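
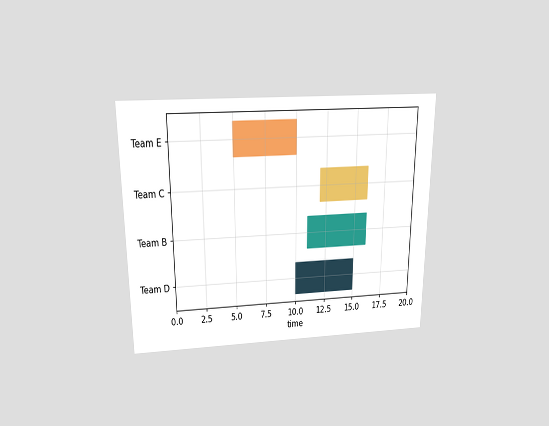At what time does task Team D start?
The chart is viewed slightly from above. The Team D bar begins at t=10.

10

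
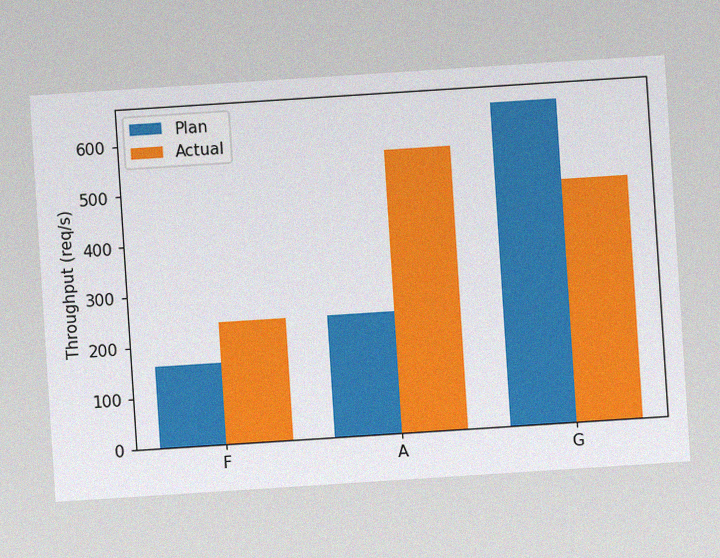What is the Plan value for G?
The chart is tilted about 4° counter-clockwise, with some photo noise. The Plan bar at G reaches 640req/s on the y-axis.

640req/s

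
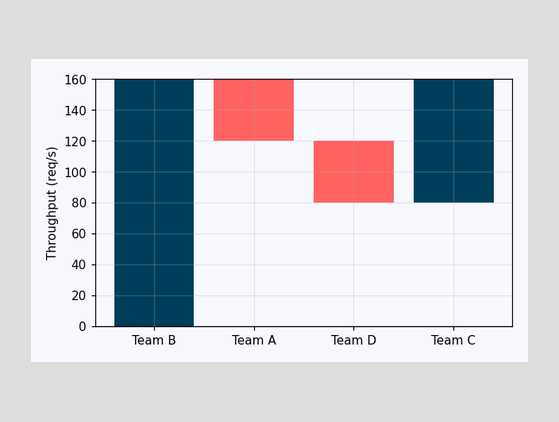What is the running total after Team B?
After Team B the running total reaches 160req/s.

160req/s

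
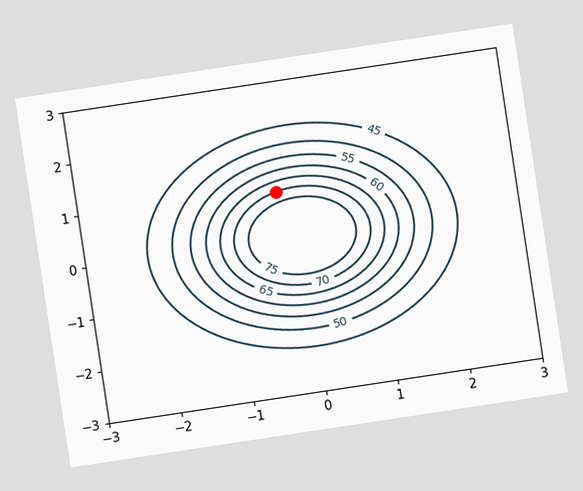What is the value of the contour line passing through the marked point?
The chart is tilted about 9° counter-clockwise. The marked point sits on the contour labelled 70.

70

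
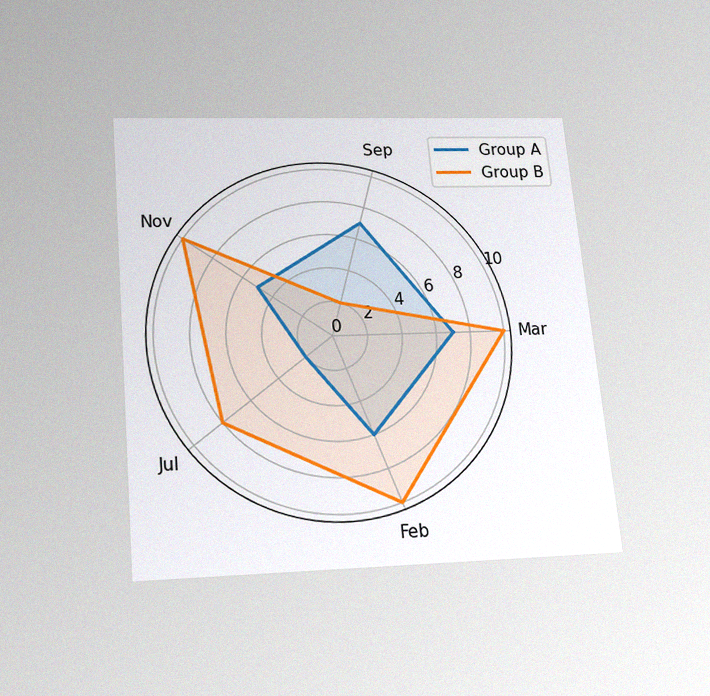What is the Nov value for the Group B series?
The chart is tilted about 5° counter-clockwise and viewed slightly from below, with some photo noise. On the Nov axis, Group B reaches 10.

10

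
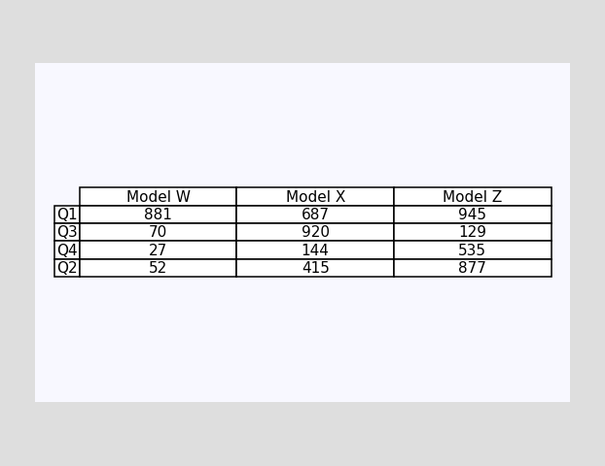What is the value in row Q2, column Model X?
The (Q2, Model X) cell reads 415.

415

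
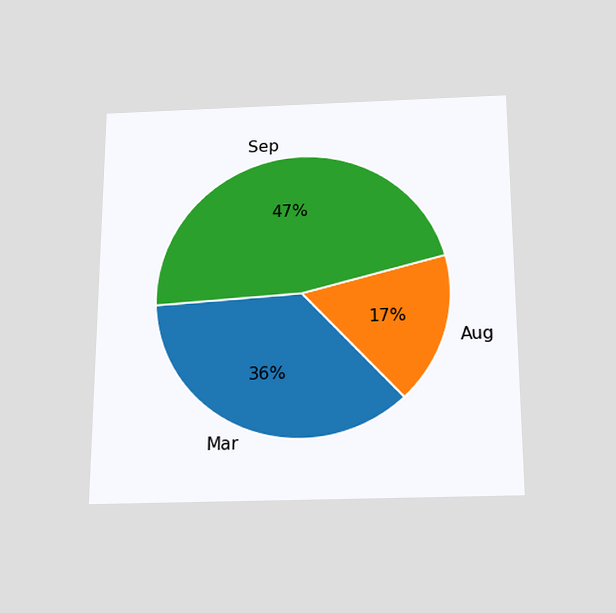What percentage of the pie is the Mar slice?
36%

The chart is viewed slightly from below. The Mar slice takes up 36% of the pie.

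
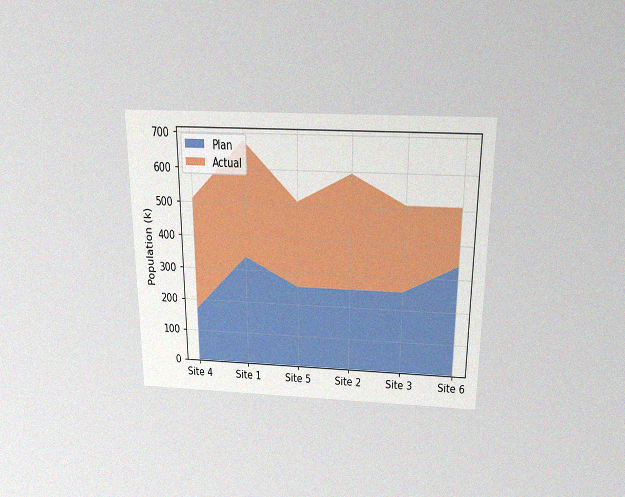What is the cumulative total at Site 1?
680k

The chart is viewed slightly from above, with some photo noise. The stacked total at Site 1 reaches 680k.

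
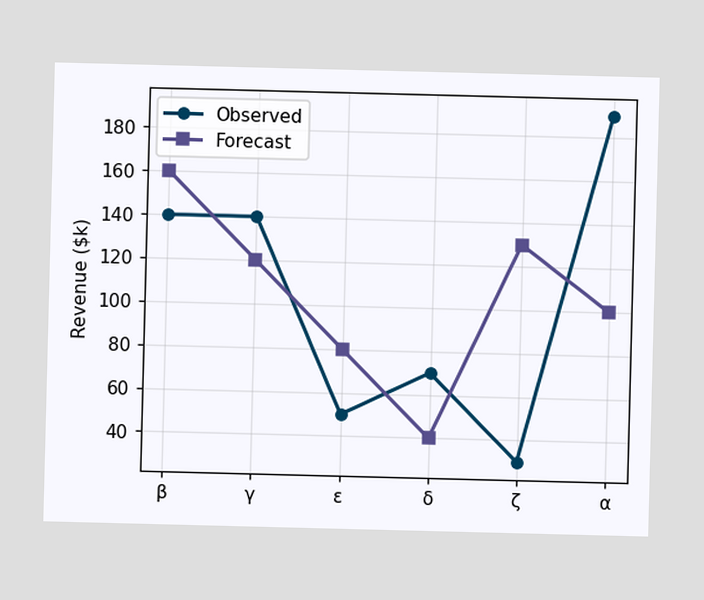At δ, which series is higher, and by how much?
Observed, by $30k

At δ, Observed sits above the other line by $30k.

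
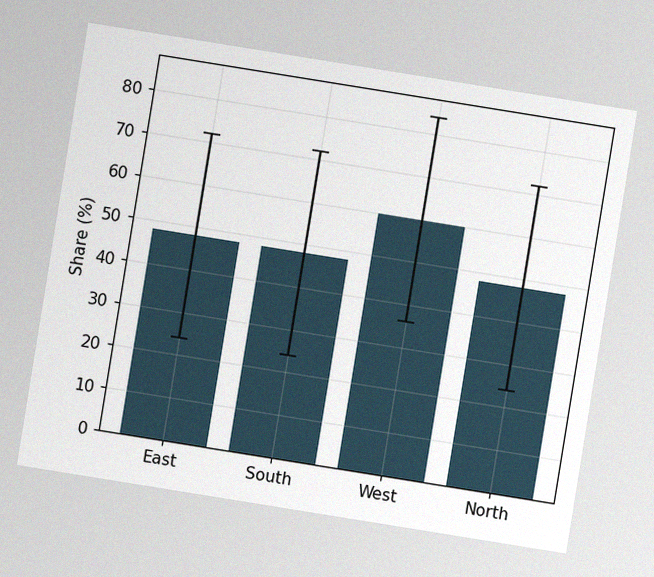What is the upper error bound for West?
The chart is tilted about 9° clockwise, with some photo noise. The West bar's upper whisker reaches 84%.

84%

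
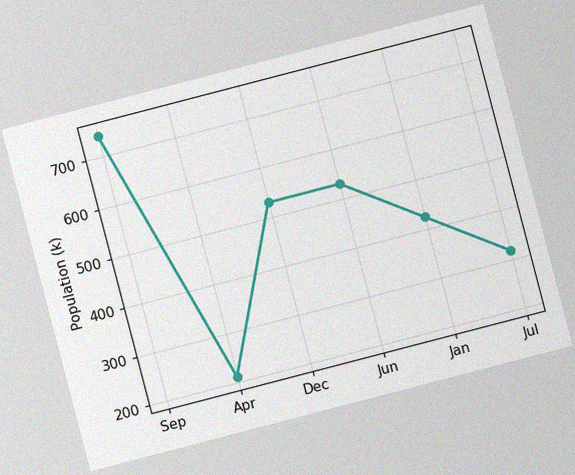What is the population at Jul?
The chart is tilted about 15° counter-clockwise, with some photo noise. At Jul, the line is at 318k.

318k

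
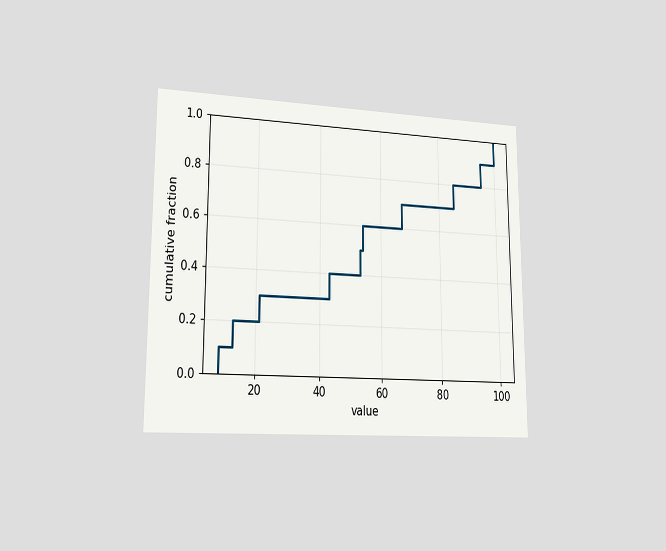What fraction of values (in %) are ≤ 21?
The chart is viewed slightly from the left. At x=21 the ECDF step is at 30%.

30%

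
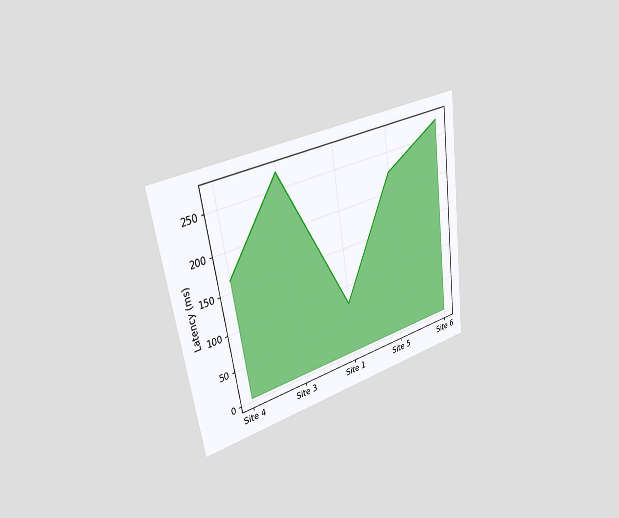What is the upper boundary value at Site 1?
75ms

The chart is tilted about 9° counter-clockwise and viewed slightly from the left. At Site 1 the upper boundary is at 75ms.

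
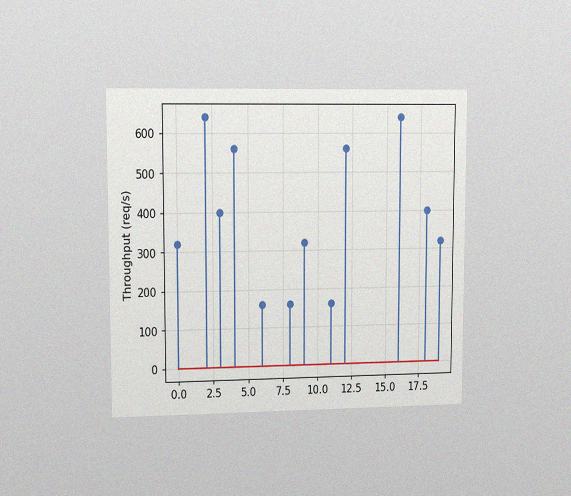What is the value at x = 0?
The chart is viewed at a slight angle, with some photo noise. The stem at x=0 reaches 320req/s.

320req/s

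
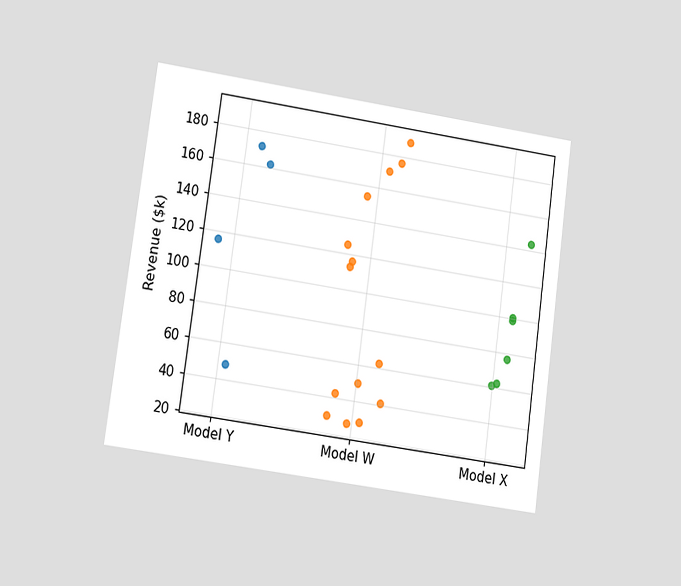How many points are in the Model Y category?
4

The chart is tilted about 8° clockwise and viewed at a slight angle. Counting the markers in the Model Y column gives 4.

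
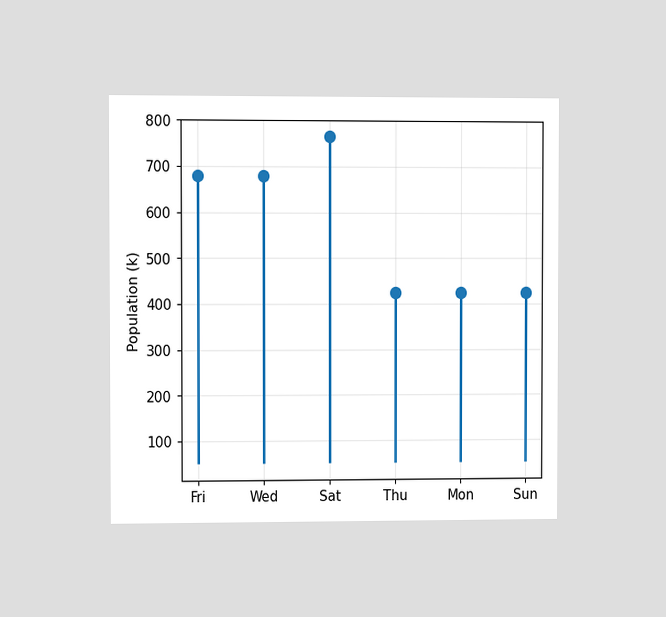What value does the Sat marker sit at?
765k

The chart is viewed at a slight angle. The Sat marker sits at 765k.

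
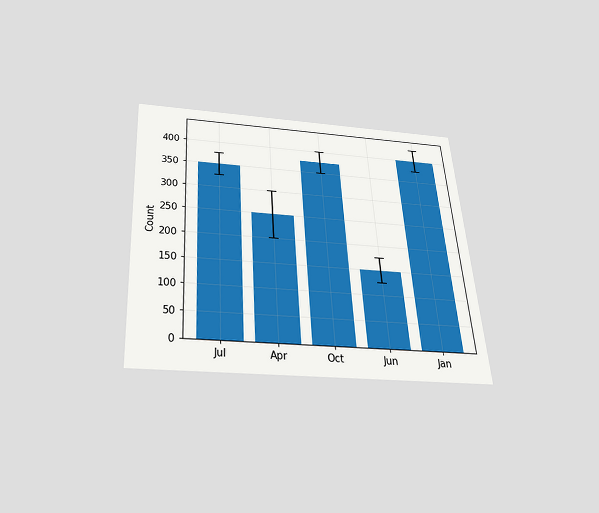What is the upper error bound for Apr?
The chart is tilted about 4° counter-clockwise and viewed slightly from below. The Apr bar's upper whisker reaches 300.

300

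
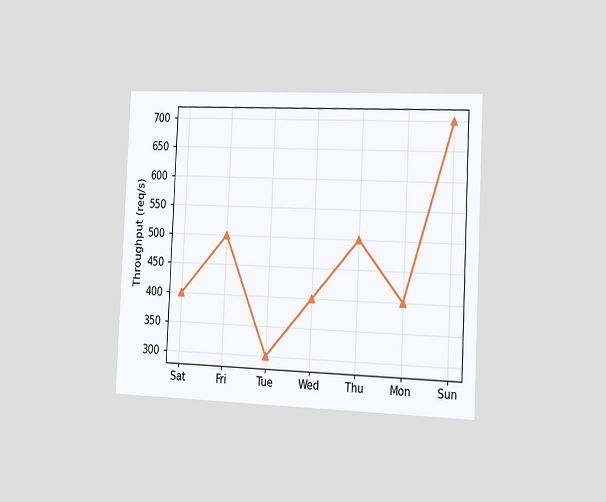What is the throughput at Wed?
The chart is tilted about 3° clockwise and viewed slightly from the right. At Wed, the line is at 400req/s.

400req/s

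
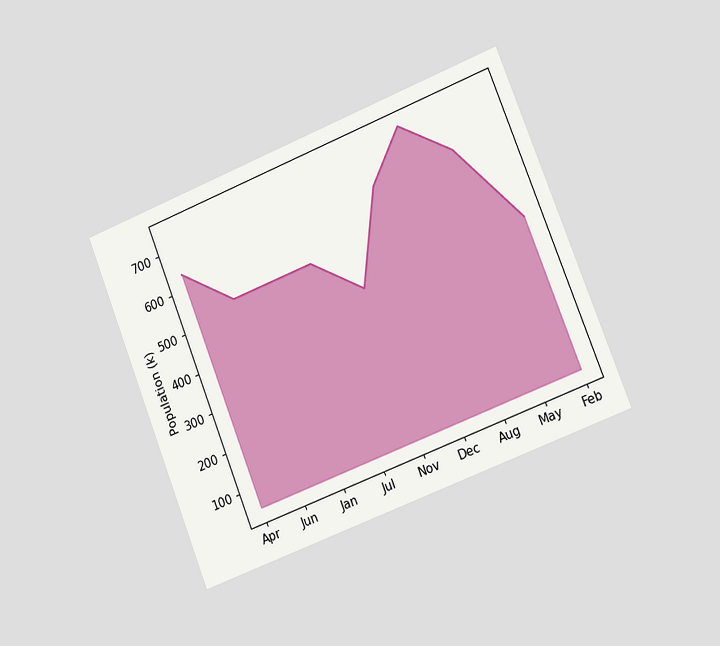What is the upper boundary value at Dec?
The chart is tilted about 22° counter-clockwise and viewed slightly from the right. At Dec the upper boundary is at 636k.

636k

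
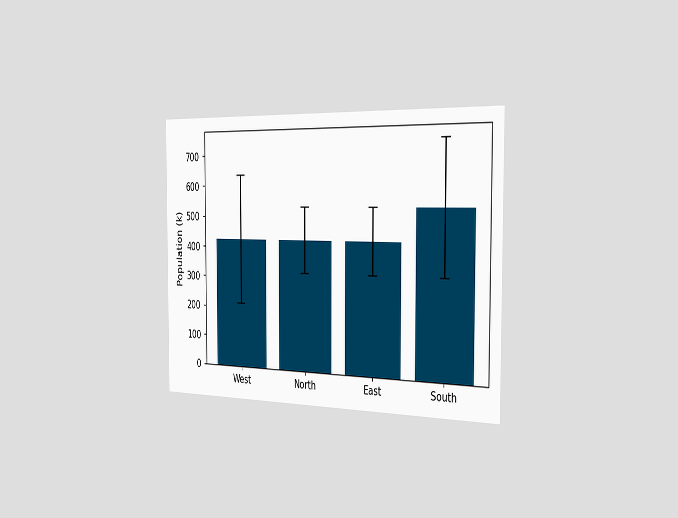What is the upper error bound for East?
The chart is viewed slightly from the right. The East bar's upper whisker reaches 530k.

530k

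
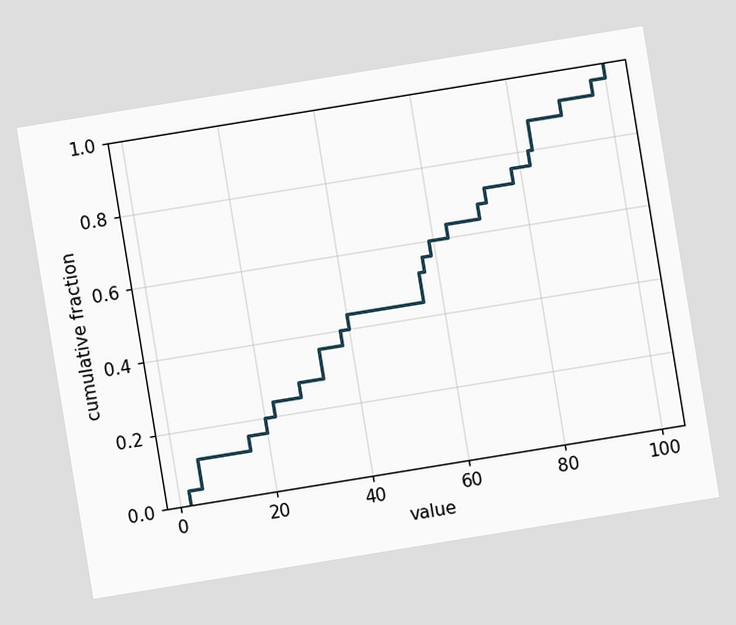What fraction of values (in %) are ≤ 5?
12%

The chart is tilted about 9° counter-clockwise. At x=5 the ECDF step is at 12%.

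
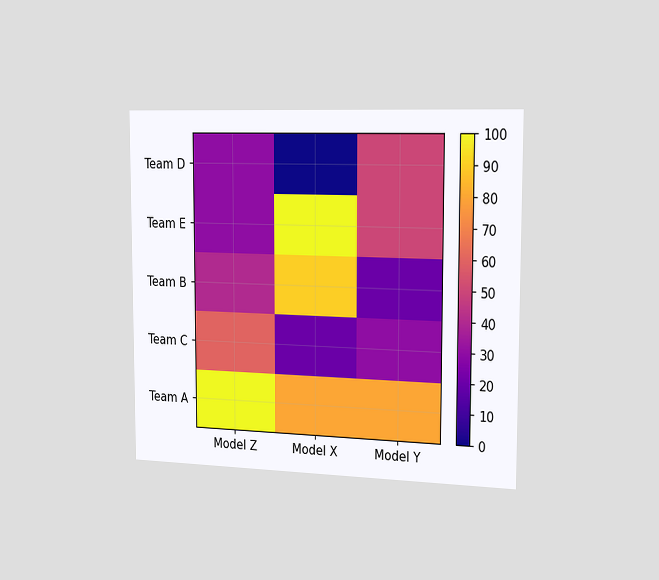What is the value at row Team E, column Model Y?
The chart is viewed slightly from the right. Matching cell (Team E, Model Y) against the colorbar gives 50.

50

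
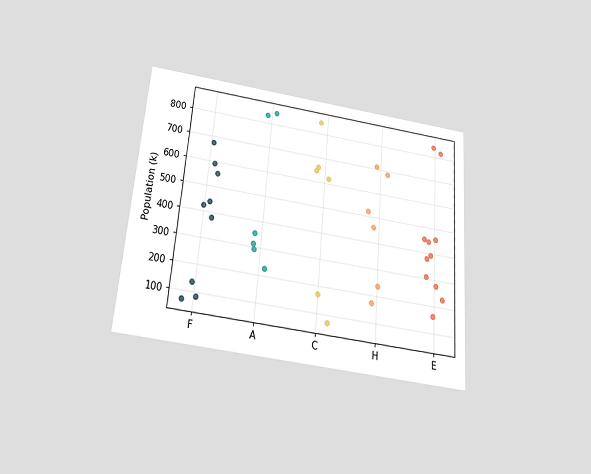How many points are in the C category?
6

The chart is tilted about 5° clockwise and viewed slightly from below. Counting the markers in the C column gives 6.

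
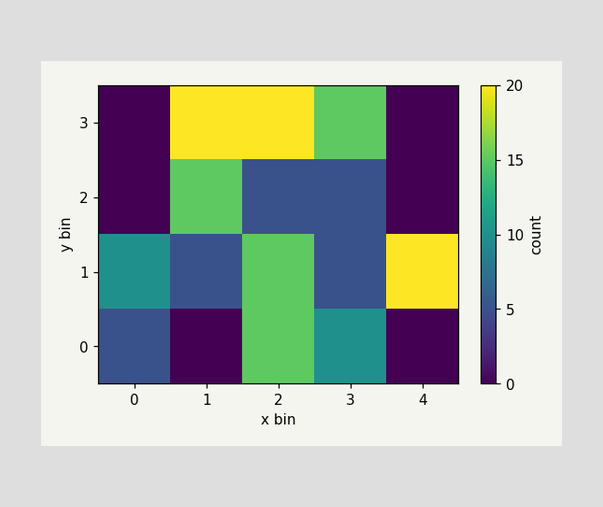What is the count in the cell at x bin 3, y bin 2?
5

Matching the cell (3, 2) against the colorbar gives 5.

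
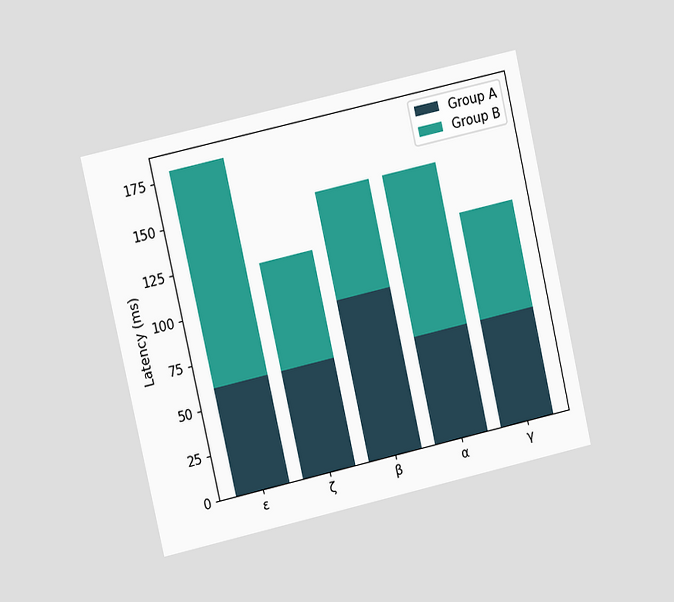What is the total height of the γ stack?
The chart is tilted about 13° counter-clockwise and viewed at a slight angle. The γ stack's top reaches 120ms on the y-axis.

120ms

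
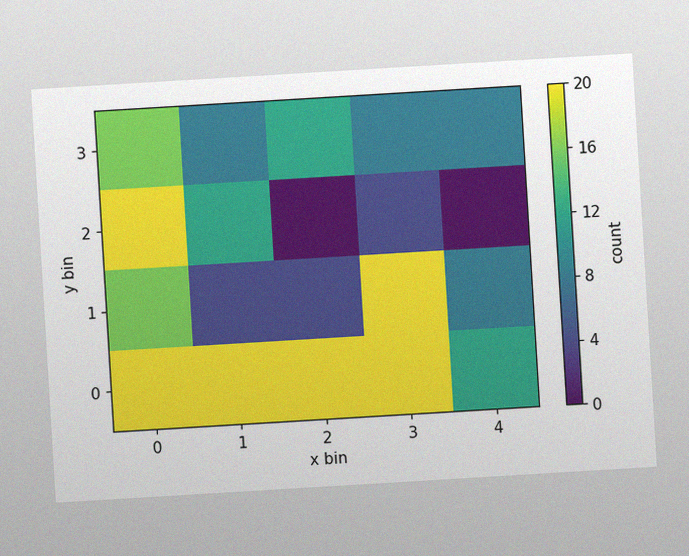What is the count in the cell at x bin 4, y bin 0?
The chart is tilted about 3° counter-clockwise, with some photo noise. Matching the cell (4, 0) against the colorbar gives 12.

12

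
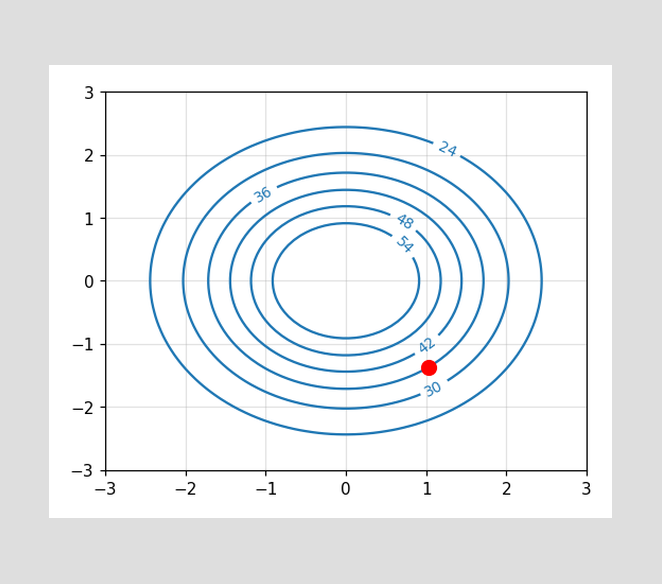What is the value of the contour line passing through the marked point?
The marked point sits on the contour labelled 36.

36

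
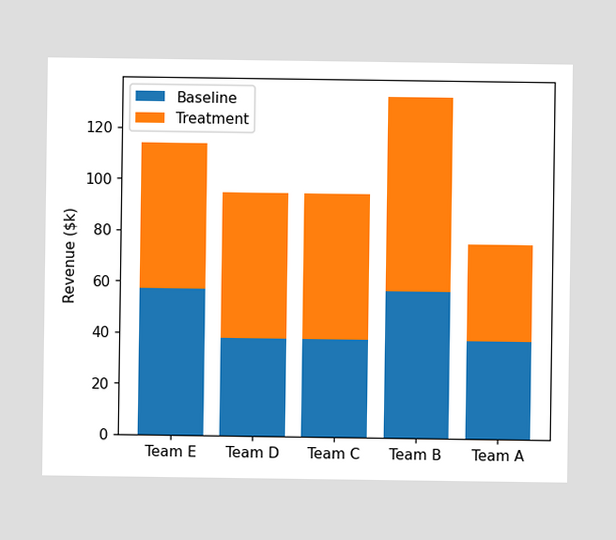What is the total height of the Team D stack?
$95k

The Team D stack's top reaches $95k on the y-axis.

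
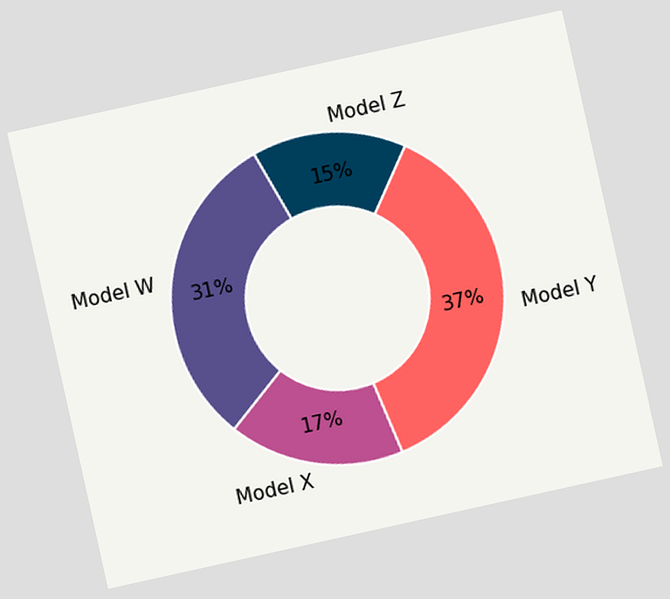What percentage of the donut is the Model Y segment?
The chart is tilted about 12° counter-clockwise. The Model Y segment takes up 37% of the ring.

37%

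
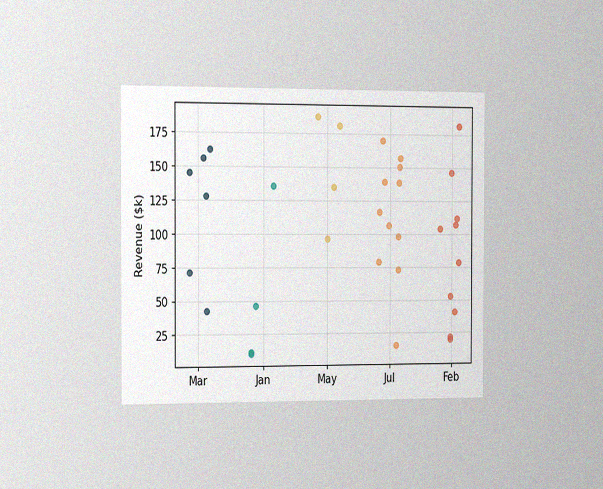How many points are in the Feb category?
The chart is viewed slightly from the left, with some photo noise. Counting the markers in the Feb column gives 10.

10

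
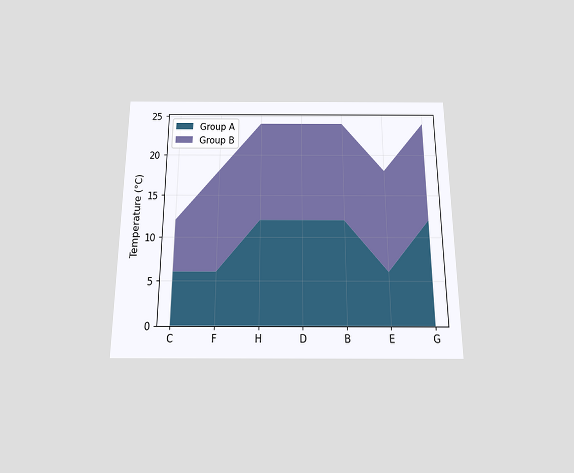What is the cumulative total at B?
The chart is viewed slightly from below. The stacked total at B reaches 24°C.

24°C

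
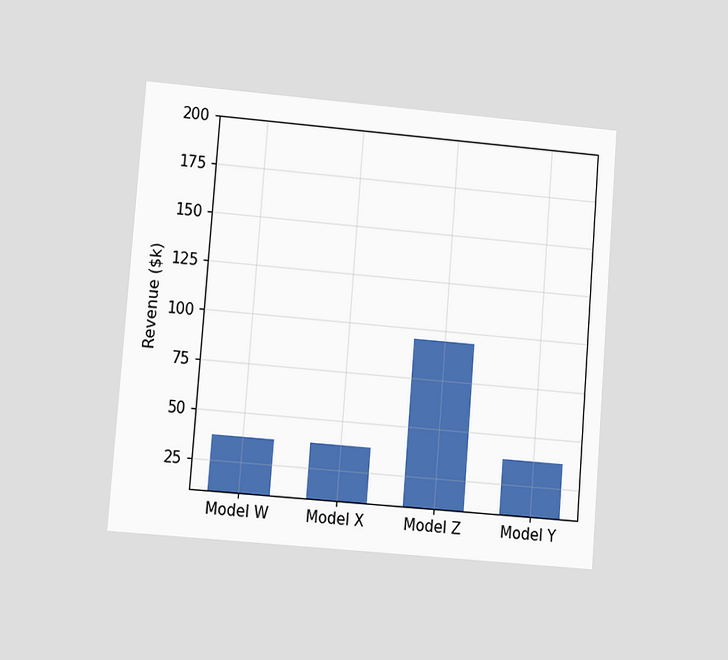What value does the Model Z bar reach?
$95k

The chart is tilted about 5° clockwise and viewed at a slight angle. Reading along the chart's y-axis, the Model Z bar reaches $95k.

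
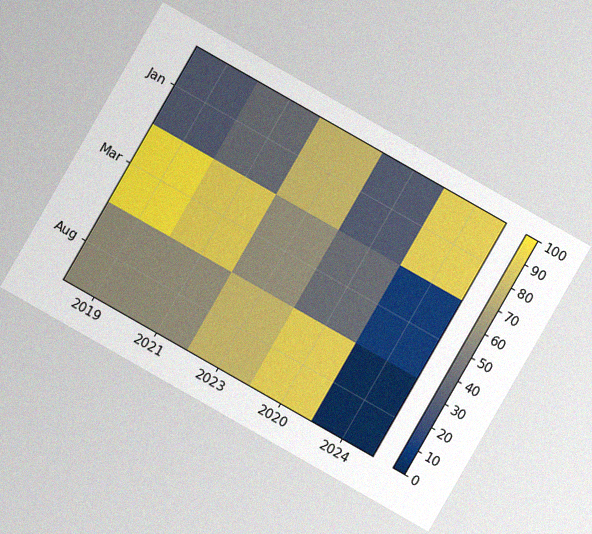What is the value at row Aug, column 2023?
80

The chart is tilted about 30° clockwise, with some photo noise. Matching cell (Aug, 2023) against the colorbar gives 80.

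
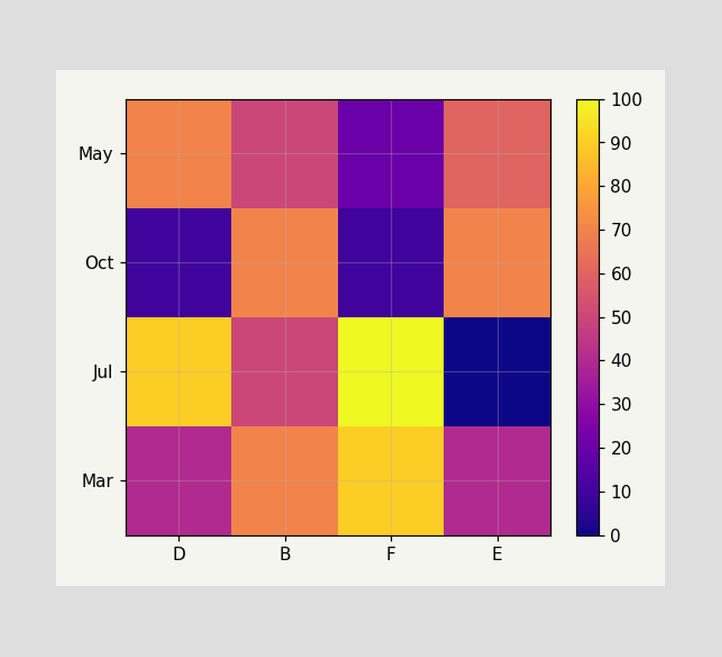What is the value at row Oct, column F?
10

Matching cell (Oct, F) against the colorbar gives 10.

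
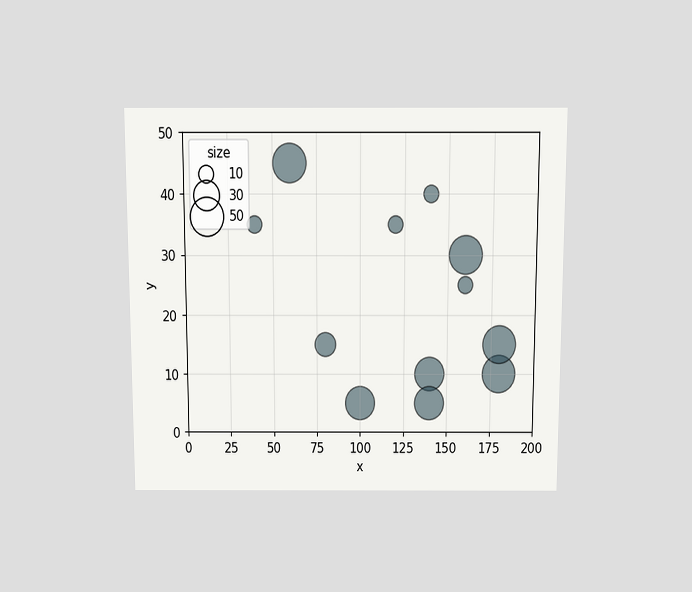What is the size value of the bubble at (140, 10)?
The chart is viewed slightly from above. Matching the bubble at (140, 10) against the size legend gives 40.

40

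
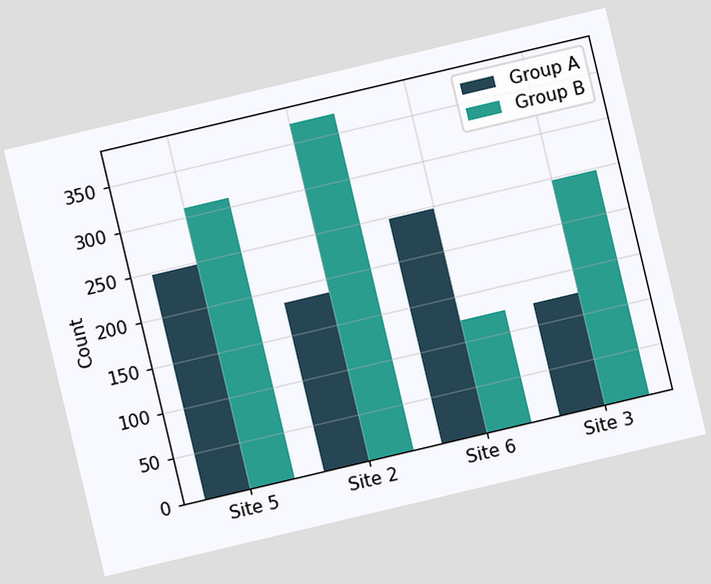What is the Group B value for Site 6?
124

The chart is tilted about 13° counter-clockwise. The Group B bar at Site 6 reaches 124 on the y-axis.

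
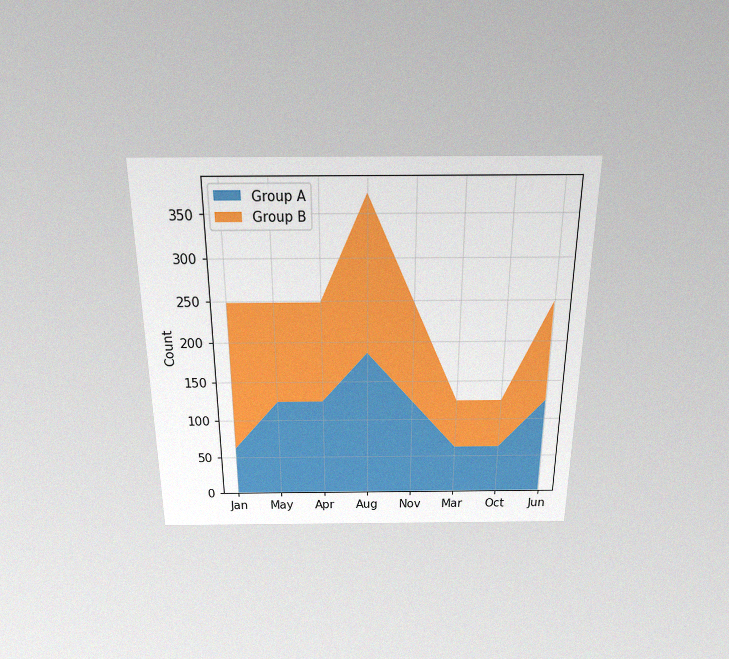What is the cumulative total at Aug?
372

The chart is viewed slightly from above, with some photo noise. The stacked total at Aug reaches 372.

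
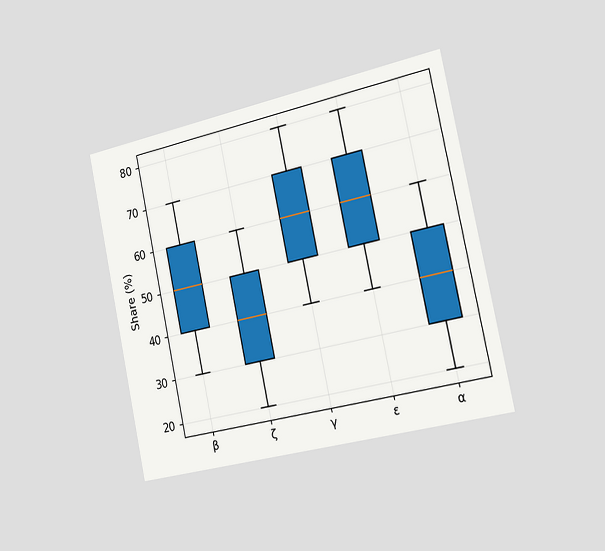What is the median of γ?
60%

The chart is tilted about 12° counter-clockwise and viewed slightly from the right. The median line in the γ box sits at 60%.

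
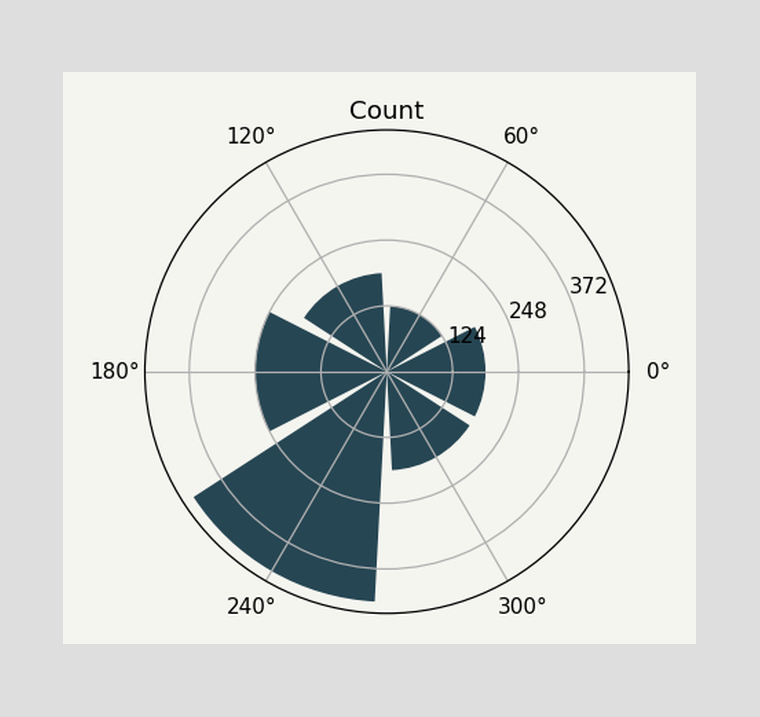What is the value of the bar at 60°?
The bar at 60° reaches 124 on the radial axis.

124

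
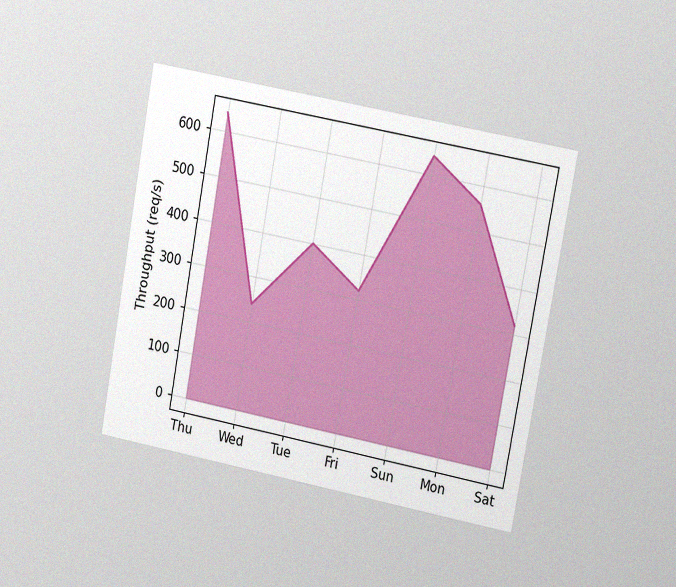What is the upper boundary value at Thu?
The chart is tilted about 10° clockwise and viewed slightly from the right, with some photo noise. At Thu the upper boundary is at 640req/s.

640req/s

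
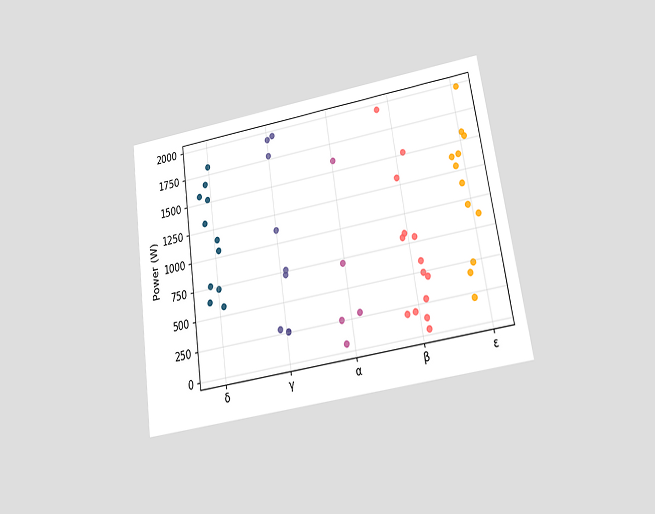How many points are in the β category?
The chart is tilted about 9° counter-clockwise and viewed at a slight angle. Counting the markers in the β column gives 14.

14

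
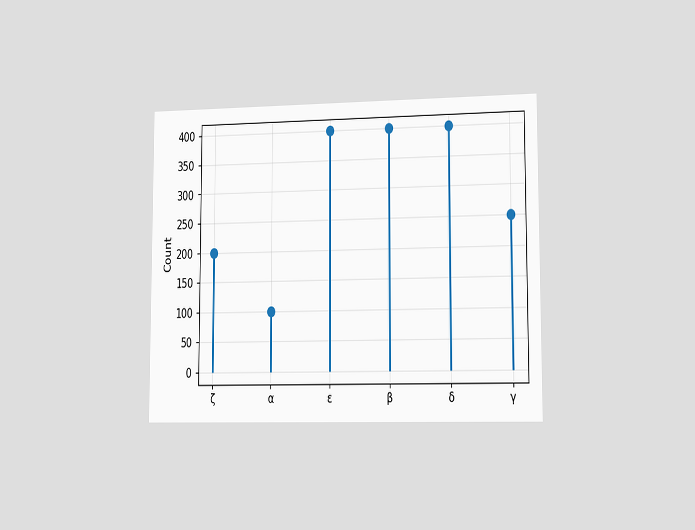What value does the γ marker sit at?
250

The chart is viewed slightly from the right. The γ marker sits at 250.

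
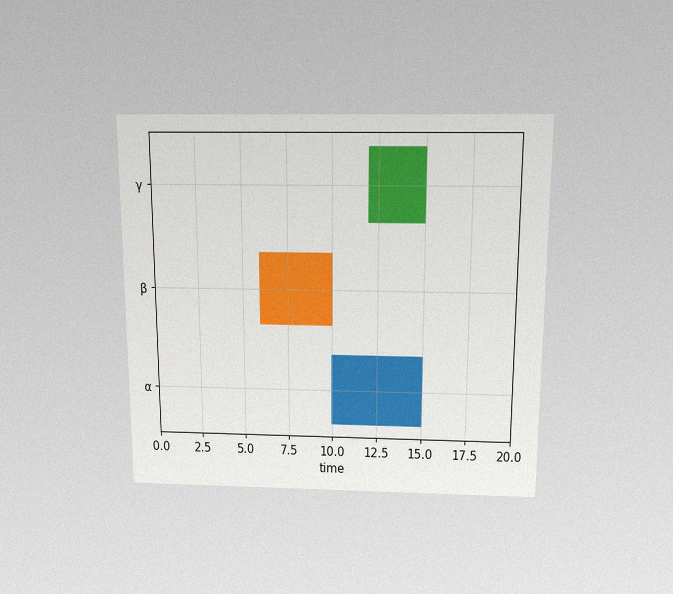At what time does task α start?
10

The chart is viewed slightly from above, with some photo noise. The α bar begins at t=10.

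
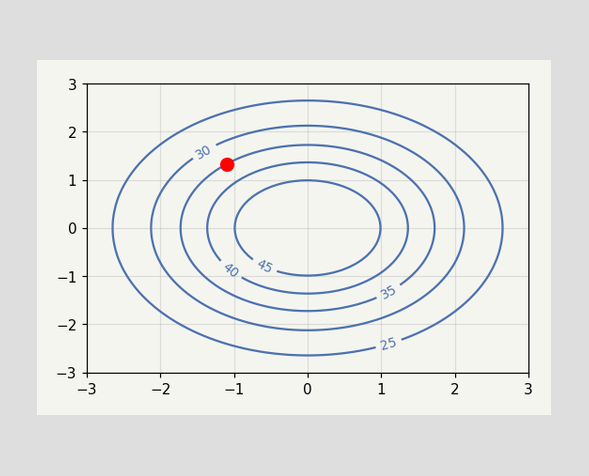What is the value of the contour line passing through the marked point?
The marked point sits on the contour labelled 35.

35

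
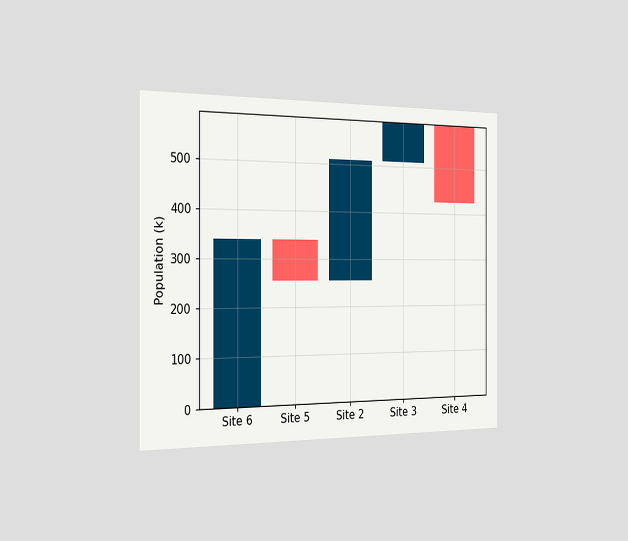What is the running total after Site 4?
425k

The chart is viewed slightly from the left. After Site 4 the running total reaches 425k.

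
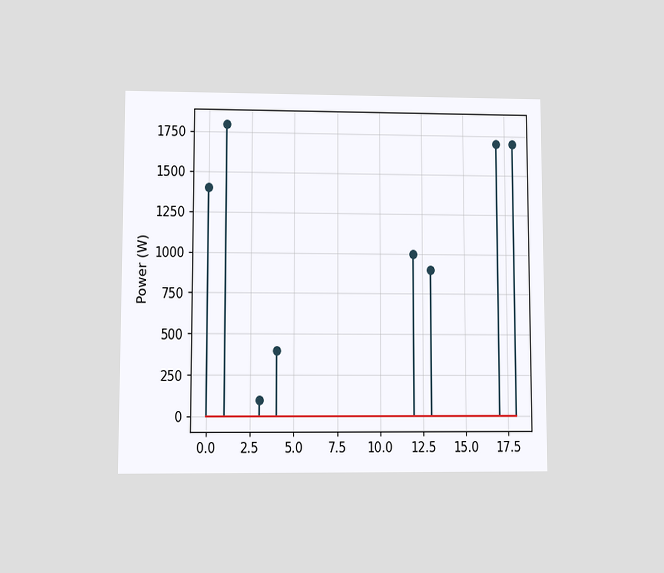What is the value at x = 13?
900W

The chart is viewed at a slight angle. The stem at x=13 reaches 900W.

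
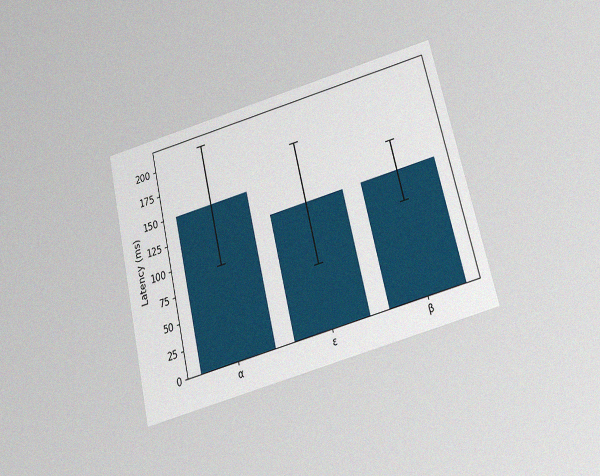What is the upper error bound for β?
150ms

The chart is tilted about 14° counter-clockwise and viewed slightly from below, with some photo noise. The β bar's upper whisker reaches 150ms.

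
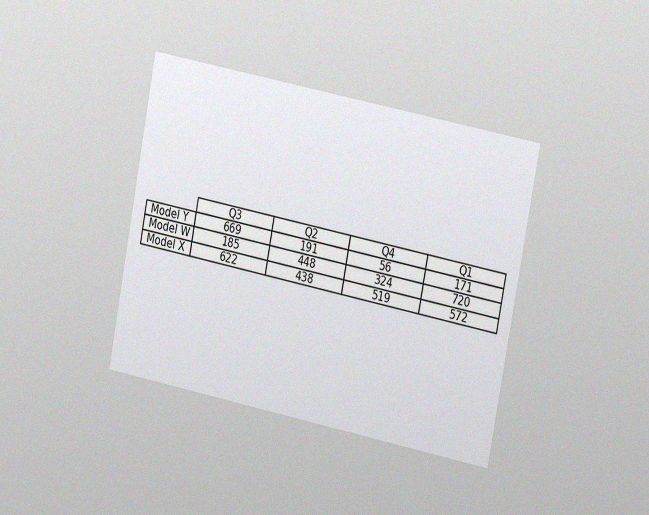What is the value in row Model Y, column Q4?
56

The chart is tilted about 11° clockwise and viewed slightly from the right, with some photo noise. The (Model Y, Q4) cell reads 56.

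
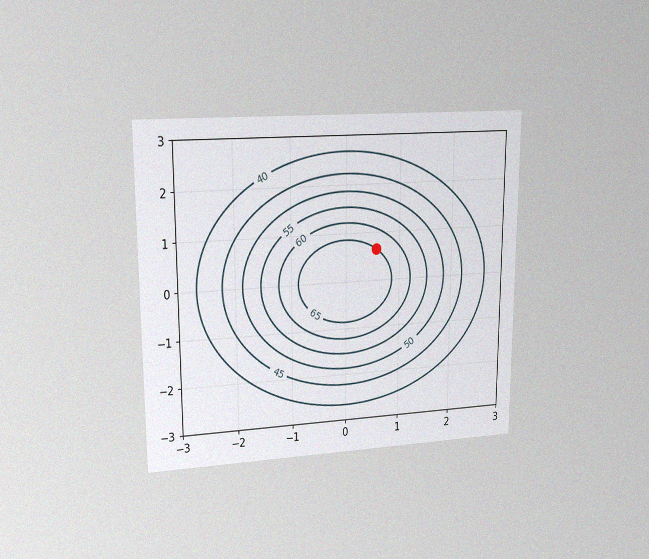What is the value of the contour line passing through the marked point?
The chart is viewed at a slight angle, with some photo noise. The marked point sits on the contour labelled 65.

65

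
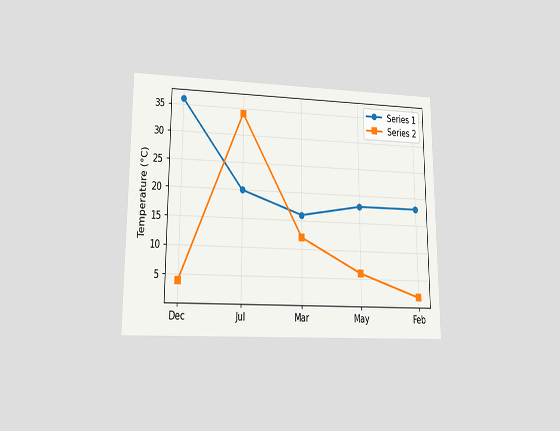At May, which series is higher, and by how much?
The chart is viewed at a slight angle. At May, Series 1 sits above the other line by 12°C.

Series 1, by 12°C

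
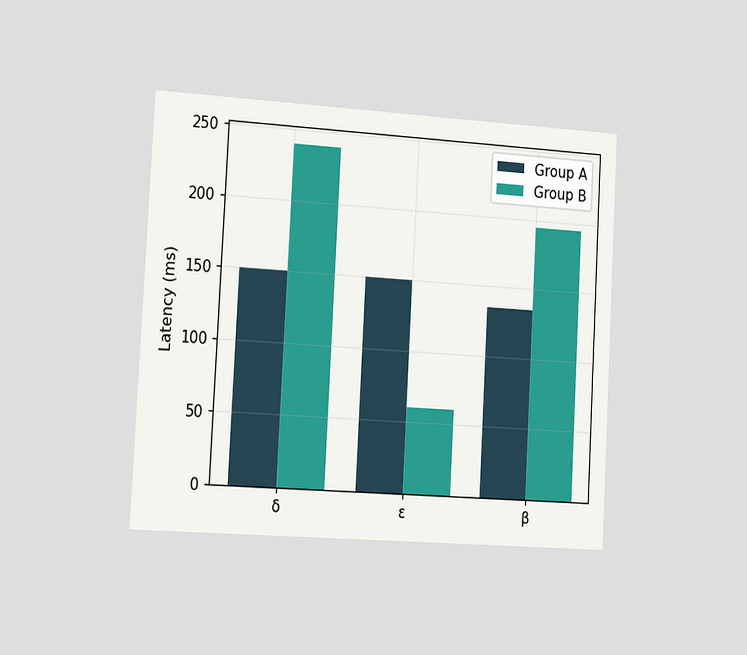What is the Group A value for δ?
150ms

The chart is tilted about 3° clockwise and viewed slightly from the left. The Group A bar at δ reaches 150ms on the y-axis.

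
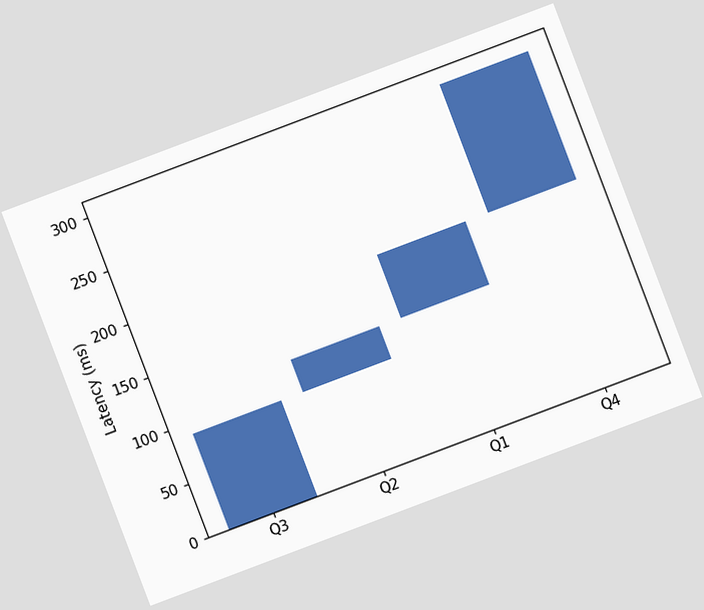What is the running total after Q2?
120ms

The chart is tilted about 21° counter-clockwise. After Q2 the running total reaches 120ms.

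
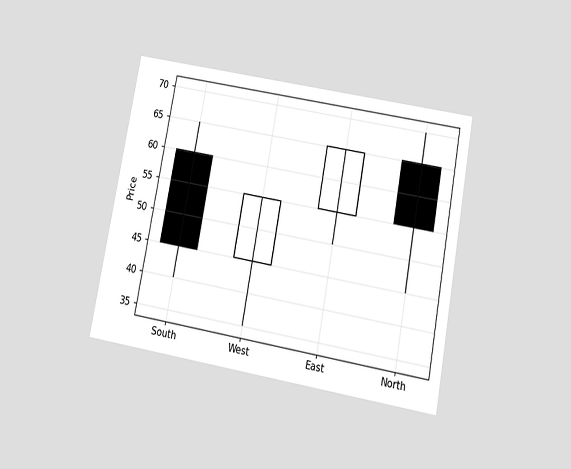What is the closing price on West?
55

The chart is tilted about 10° clockwise and viewed slightly from below. The West candle closes at 55.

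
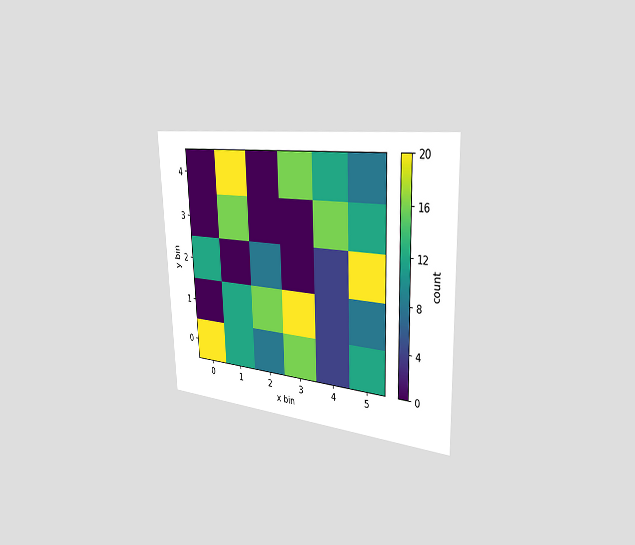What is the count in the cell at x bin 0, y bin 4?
0

The chart is tilted about 2° counter-clockwise and viewed slightly from the right. Matching the cell (0, 4) against the colorbar gives 0.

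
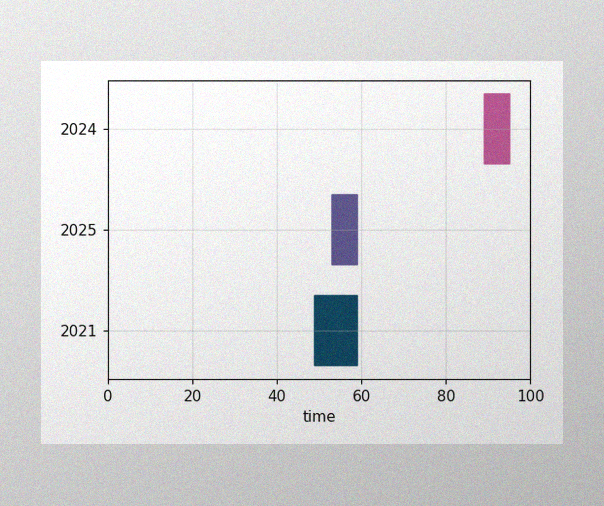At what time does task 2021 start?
49

The image has some photo noise and uneven lighting. The 2021 bar begins at t=49.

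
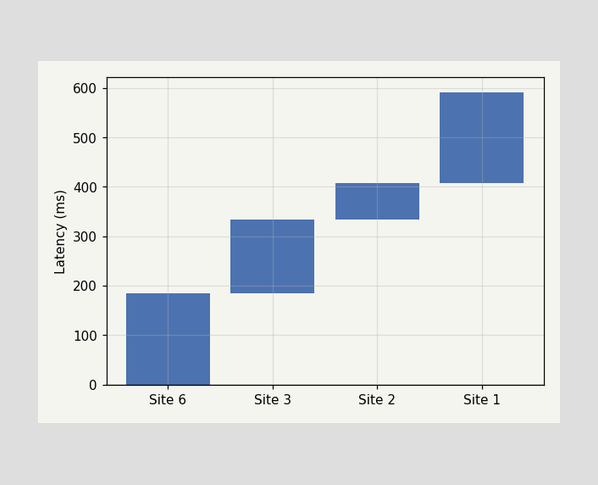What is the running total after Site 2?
407ms

After Site 2 the running total reaches 407ms.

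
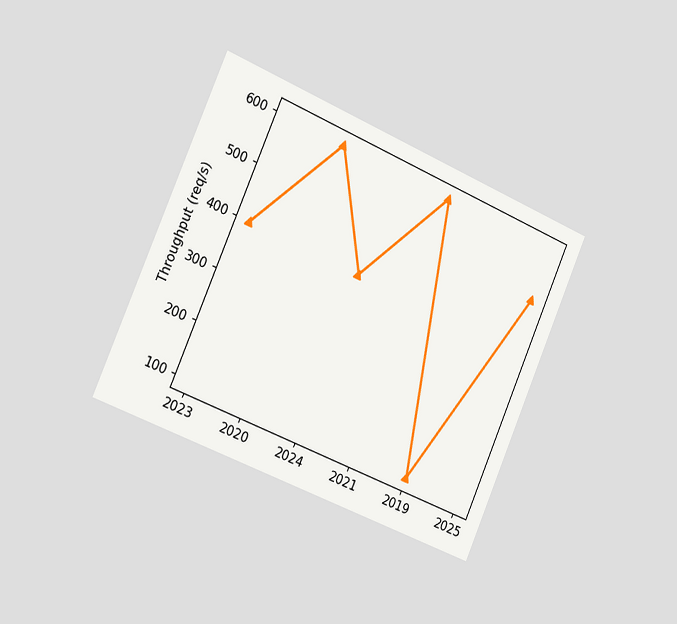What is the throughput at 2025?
500req/s

The chart is tilted about 23° clockwise and viewed slightly from the left. At 2025, the line is at 500req/s.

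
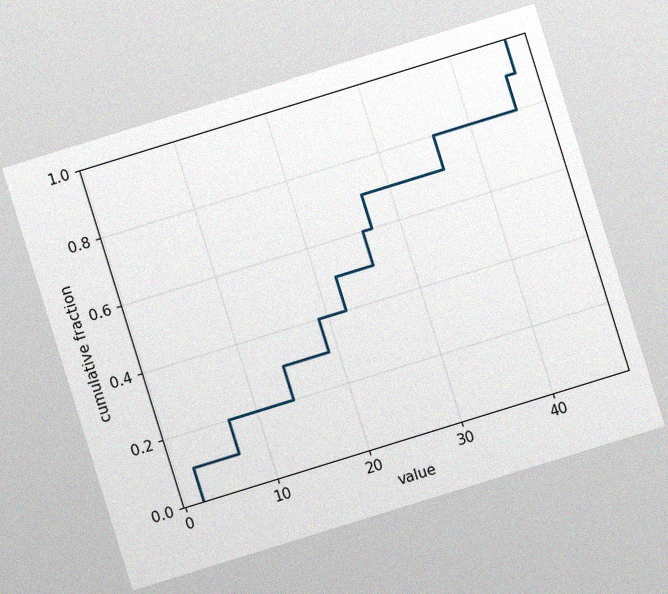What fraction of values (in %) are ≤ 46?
The chart is tilted about 17° counter-clockwise, with some photo noise. At x=46 the ECDF step is at 100%.

100%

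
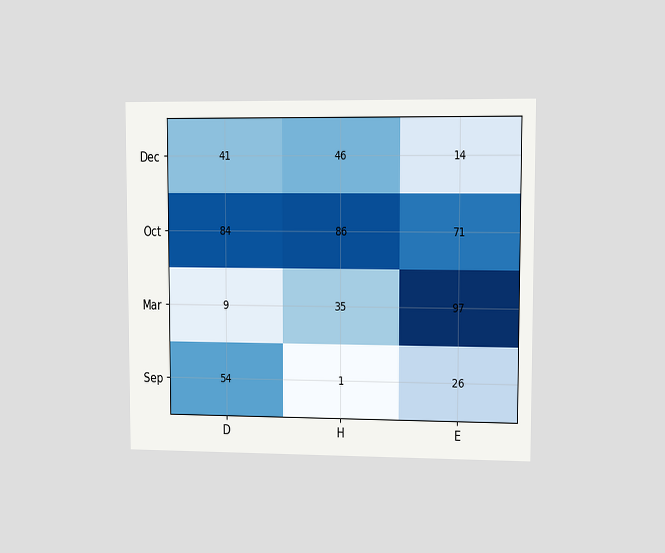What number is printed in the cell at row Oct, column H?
86

The chart is viewed at a slight angle. The (Oct, H) cell reads 86.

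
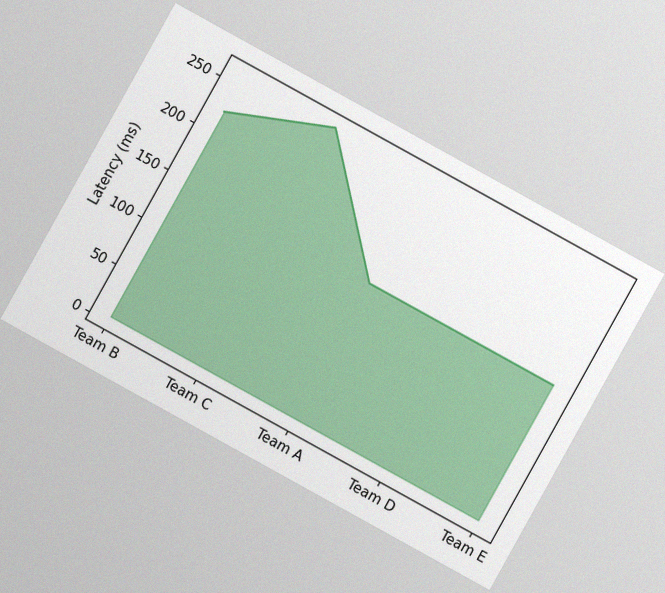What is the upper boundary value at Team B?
The chart is tilted about 29° clockwise, with some photo noise. At Team B the upper boundary is at 222ms.

222ms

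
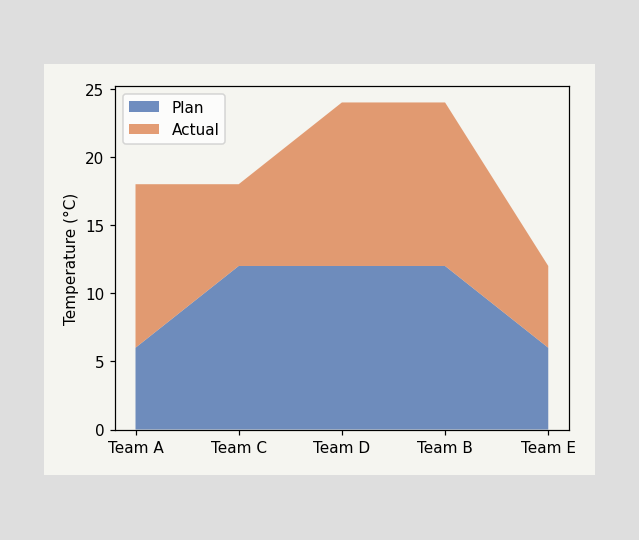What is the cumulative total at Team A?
The stacked total at Team A reaches 18°C.

18°C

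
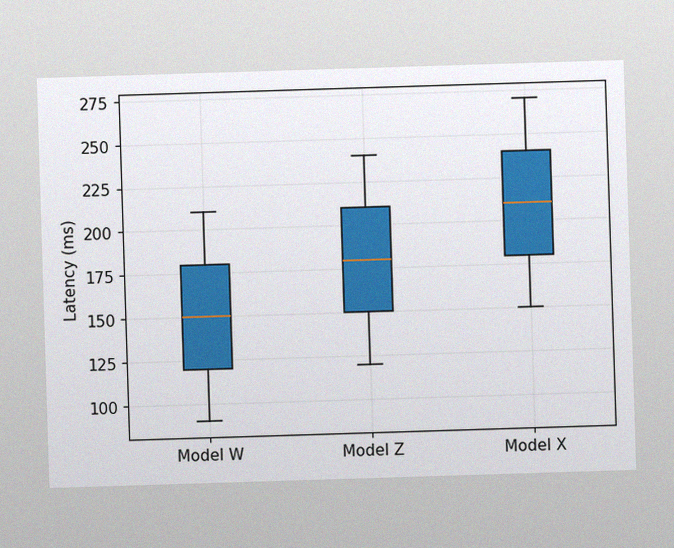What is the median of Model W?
150ms

The image has some photo noise and uneven lighting. The median line in the Model W box sits at 150ms.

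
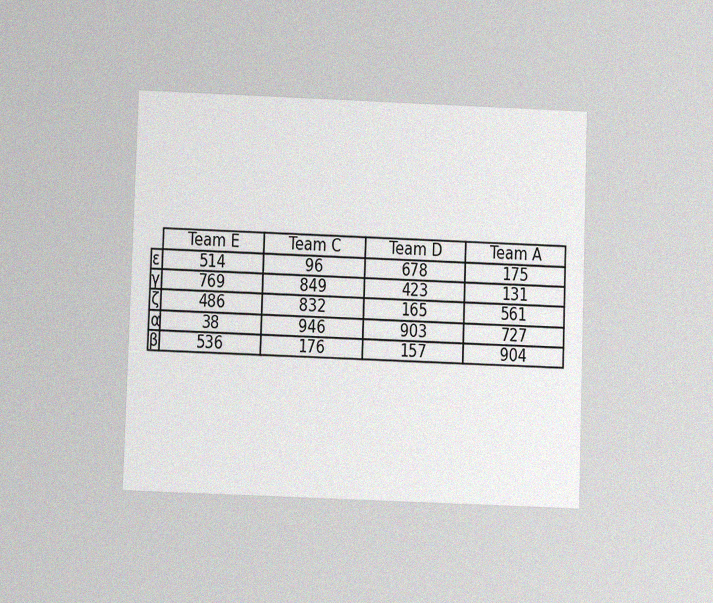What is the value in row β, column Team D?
157

The chart is tilted about 2° clockwise and viewed at a slight angle, with some photo noise. The (β, Team D) cell reads 157.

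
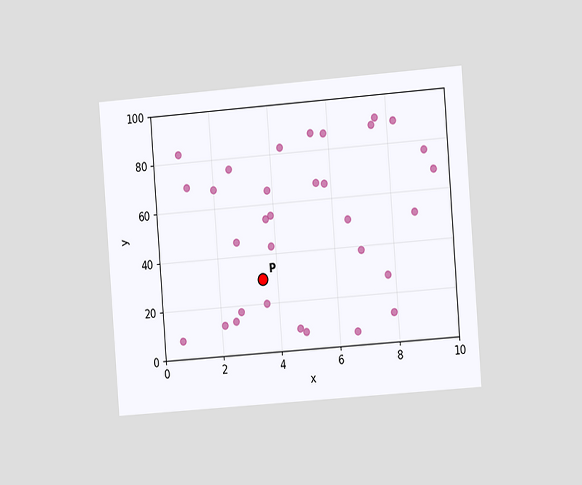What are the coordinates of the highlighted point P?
The chart is tilted about 4° counter-clockwise and viewed slightly from the right. Following the gridlines from P to each axis, P sits at (3.5, 30).

(3.5, 30)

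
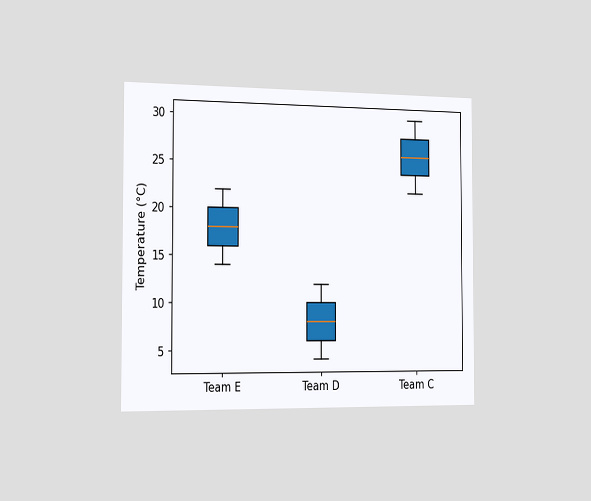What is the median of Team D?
8°C

The chart is viewed slightly from the left. The median line in the Team D box sits at 8°C.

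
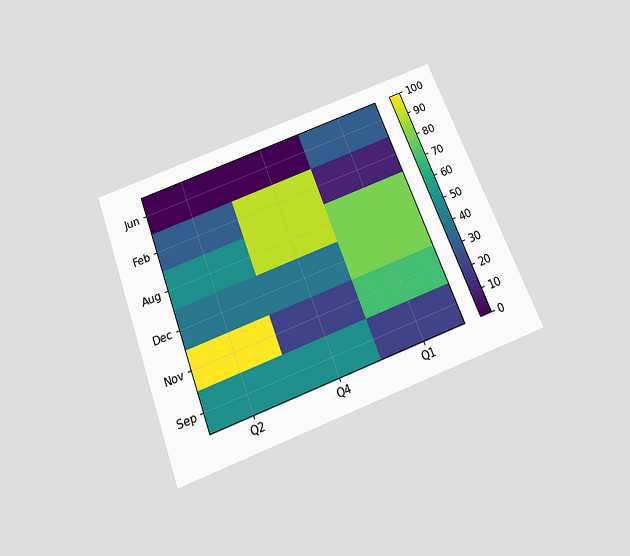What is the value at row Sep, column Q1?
20

The chart is tilted about 21° counter-clockwise and viewed slightly from below. Matching cell (Sep, Q1) against the colorbar gives 20.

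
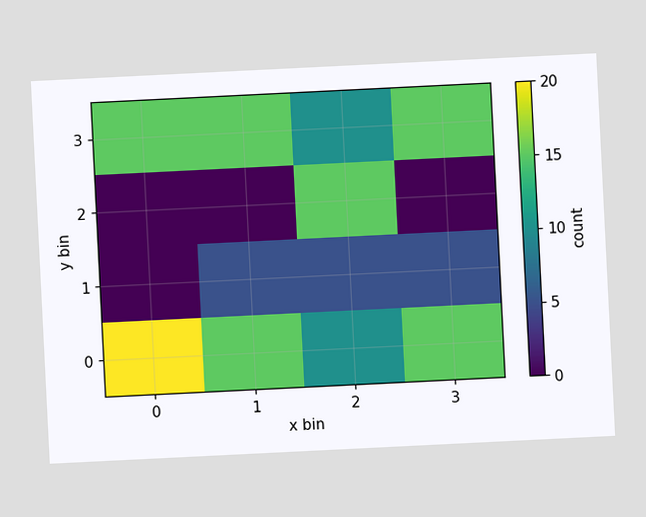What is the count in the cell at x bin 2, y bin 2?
The chart is tilted about 3° counter-clockwise. Matching the cell (2, 2) against the colorbar gives 15.

15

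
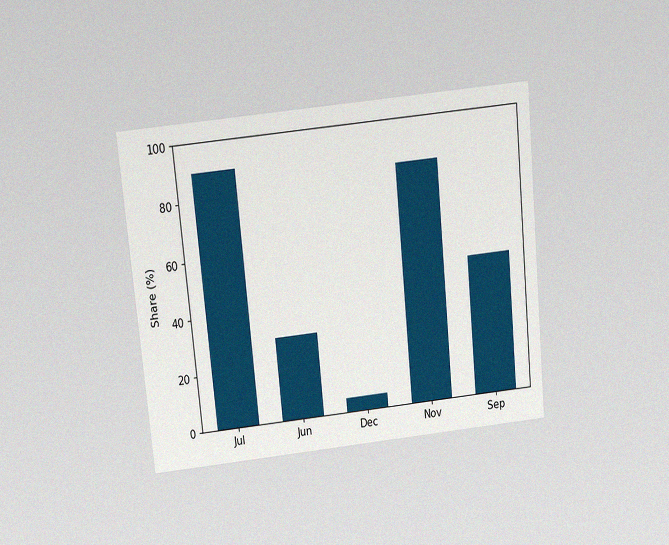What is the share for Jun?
30%

The chart is tilted about 6° counter-clockwise and viewed slightly from above, with some photo noise. Reading along the chart's y-axis, the Jun bar reaches 30%.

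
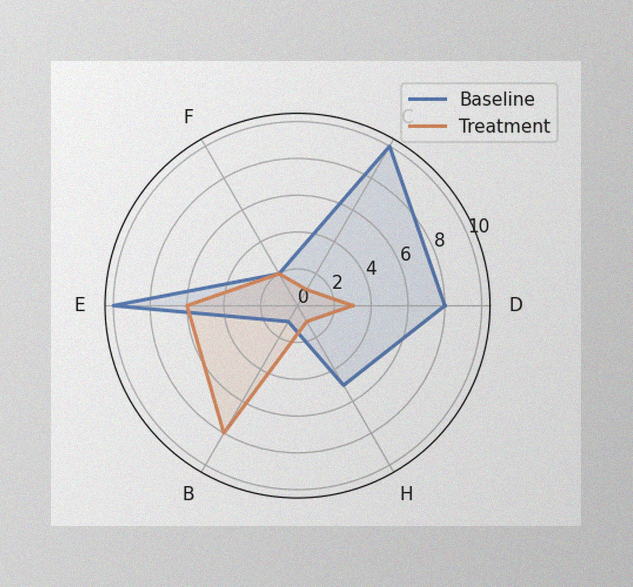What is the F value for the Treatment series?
2

The image has some photo noise and uneven lighting. On the F axis, Treatment reaches 2.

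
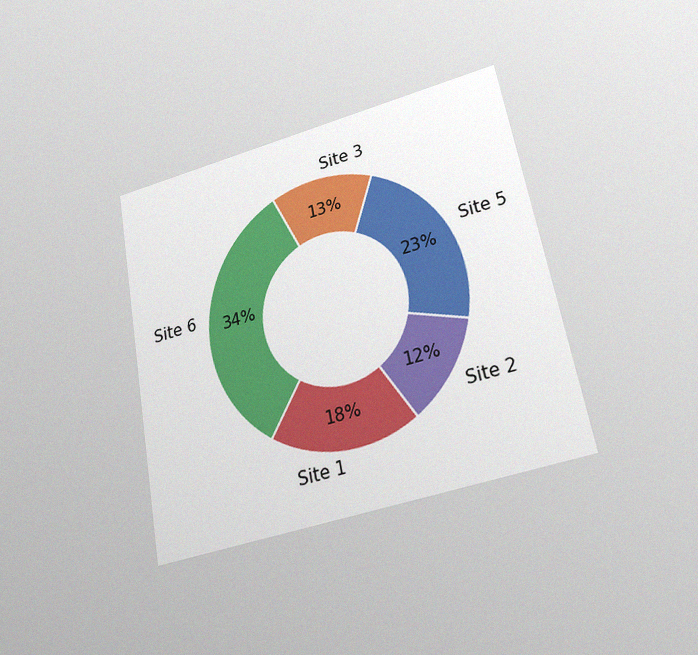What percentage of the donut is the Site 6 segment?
34%

The chart is tilted about 11° counter-clockwise and viewed at a slight angle, with some photo noise. The Site 6 segment takes up 34% of the ring.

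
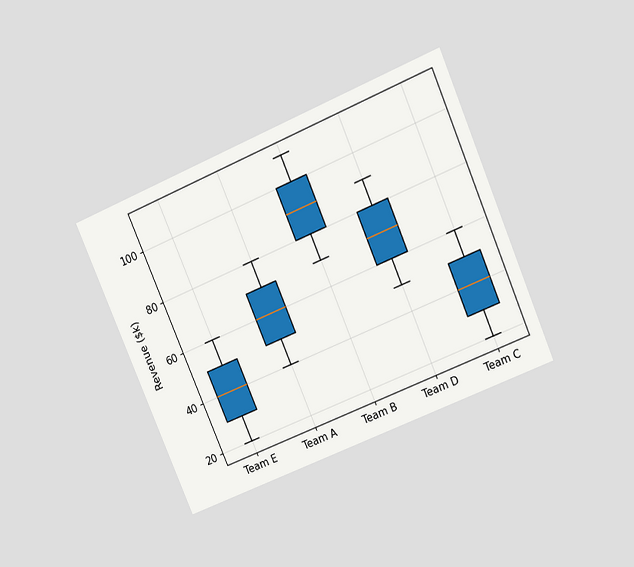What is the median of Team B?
The chart is tilted about 23° counter-clockwise and viewed at a slight angle. The median line in the Team B box sits at $90k.

$90k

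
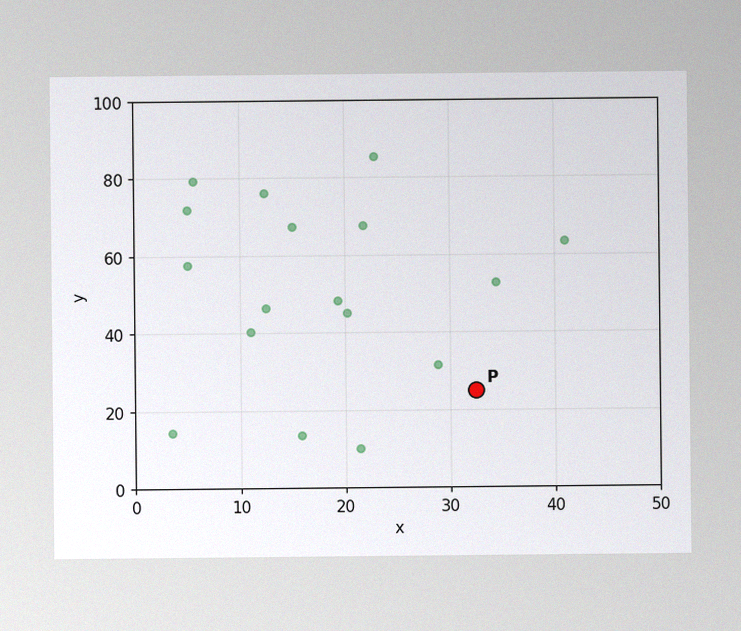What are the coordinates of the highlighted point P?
The image has some photo noise and uneven lighting. Following the gridlines from P to each axis, P sits at (32.5, 25).

(32.5, 25)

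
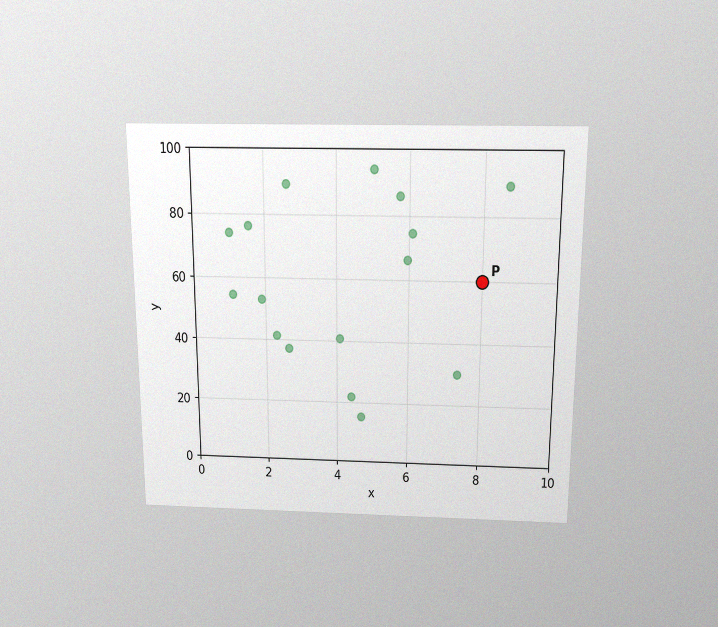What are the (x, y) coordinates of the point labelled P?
The chart is viewed slightly from above, with some photo noise. Following the gridlines from P to each axis, P sits at (8, 60).

(8, 60)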